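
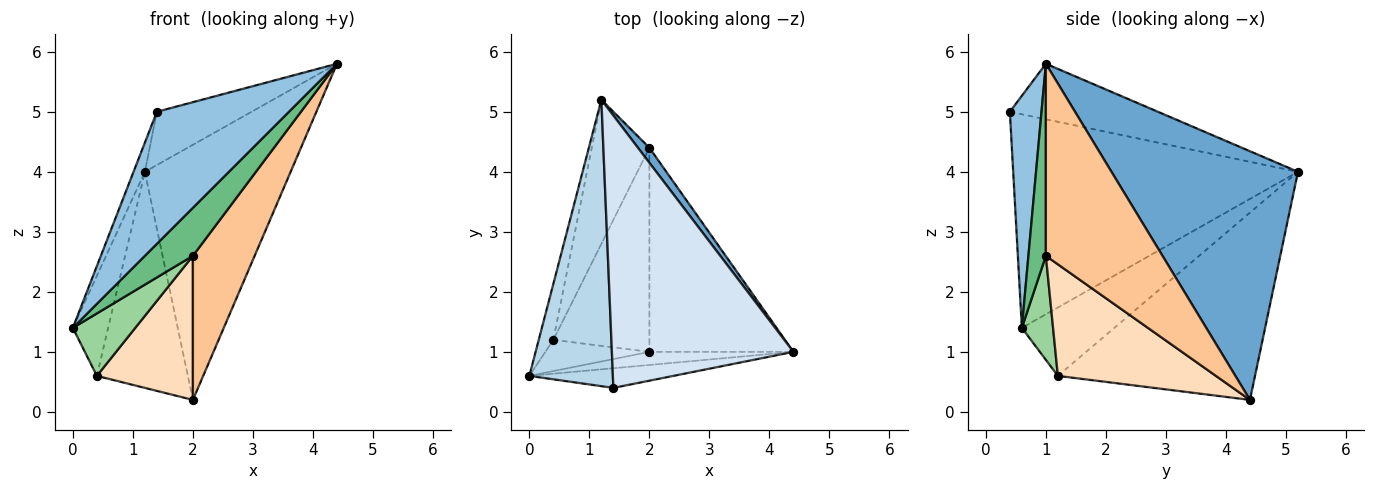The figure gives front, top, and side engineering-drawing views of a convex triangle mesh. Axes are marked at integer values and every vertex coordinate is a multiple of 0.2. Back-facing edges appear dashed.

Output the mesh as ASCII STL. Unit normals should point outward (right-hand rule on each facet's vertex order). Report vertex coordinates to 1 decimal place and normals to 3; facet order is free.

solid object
 facet normal 0.787 0.615 0.036
  outer loop
   vertex 2.0 4.4 0.2
   vertex 1.2 5.2 4.0
   vertex 4.4 1.0 5.8
  endloop
 endfacet
 facet normal 0.231 -0.962 -0.143
  outer loop
   vertex 1.4 0.4 5.0
   vertex 0.0 0.6 1.4
   vertex 4.4 1.0 5.8
  endloop
 endfacet
 facet normal -0.931 0.037 0.364
  outer loop
   vertex 1.4 0.4 5.0
   vertex 1.2 5.2 4.0
   vertex 0.0 0.6 1.4
  endloop
 endfacet
 facet normal -0.287 0.184 0.940
  outer loop
   vertex 1.4 0.4 5.0
   vertex 4.4 1.0 5.8
   vertex 1.2 5.2 4.0
  endloop
 endfacet
 facet normal -0.916 0.350 -0.196
  outer loop
   vertex 0.4 1.2 0.6
   vertex 0.0 0.6 1.4
   vertex 1.2 5.2 4.0
  endloop
 endfacet
 facet normal -0.874 0.404 -0.269
  outer loop
   vertex 0.4 1.2 0.6
   vertex 1.2 5.2 4.0
   vertex 2.0 4.4 0.2
  endloop
 endfacet
 facet normal 0.737 -0.390 -0.552
  outer loop
   vertex 2.0 1.0 2.6
   vertex 2.0 4.4 0.2
   vertex 4.4 1.0 5.8
  endloop
 endfacet
 facet normal 0.688 -0.418 -0.593
  outer loop
   vertex 2.0 1.0 2.6
   vertex 0.4 1.2 0.6
   vertex 2.0 4.4 0.2
  endloop
 endfacet
 facet normal 0.331 -0.910 -0.248
  outer loop
   vertex 2.0 1.0 2.6
   vertex 4.4 1.0 5.8
   vertex 0.0 0.6 1.4
  endloop
 endfacet
 facet normal 0.408 -0.816 -0.408
  outer loop
   vertex 2.0 1.0 2.6
   vertex 0.0 0.6 1.4
   vertex 0.4 1.2 0.6
  endloop
 endfacet
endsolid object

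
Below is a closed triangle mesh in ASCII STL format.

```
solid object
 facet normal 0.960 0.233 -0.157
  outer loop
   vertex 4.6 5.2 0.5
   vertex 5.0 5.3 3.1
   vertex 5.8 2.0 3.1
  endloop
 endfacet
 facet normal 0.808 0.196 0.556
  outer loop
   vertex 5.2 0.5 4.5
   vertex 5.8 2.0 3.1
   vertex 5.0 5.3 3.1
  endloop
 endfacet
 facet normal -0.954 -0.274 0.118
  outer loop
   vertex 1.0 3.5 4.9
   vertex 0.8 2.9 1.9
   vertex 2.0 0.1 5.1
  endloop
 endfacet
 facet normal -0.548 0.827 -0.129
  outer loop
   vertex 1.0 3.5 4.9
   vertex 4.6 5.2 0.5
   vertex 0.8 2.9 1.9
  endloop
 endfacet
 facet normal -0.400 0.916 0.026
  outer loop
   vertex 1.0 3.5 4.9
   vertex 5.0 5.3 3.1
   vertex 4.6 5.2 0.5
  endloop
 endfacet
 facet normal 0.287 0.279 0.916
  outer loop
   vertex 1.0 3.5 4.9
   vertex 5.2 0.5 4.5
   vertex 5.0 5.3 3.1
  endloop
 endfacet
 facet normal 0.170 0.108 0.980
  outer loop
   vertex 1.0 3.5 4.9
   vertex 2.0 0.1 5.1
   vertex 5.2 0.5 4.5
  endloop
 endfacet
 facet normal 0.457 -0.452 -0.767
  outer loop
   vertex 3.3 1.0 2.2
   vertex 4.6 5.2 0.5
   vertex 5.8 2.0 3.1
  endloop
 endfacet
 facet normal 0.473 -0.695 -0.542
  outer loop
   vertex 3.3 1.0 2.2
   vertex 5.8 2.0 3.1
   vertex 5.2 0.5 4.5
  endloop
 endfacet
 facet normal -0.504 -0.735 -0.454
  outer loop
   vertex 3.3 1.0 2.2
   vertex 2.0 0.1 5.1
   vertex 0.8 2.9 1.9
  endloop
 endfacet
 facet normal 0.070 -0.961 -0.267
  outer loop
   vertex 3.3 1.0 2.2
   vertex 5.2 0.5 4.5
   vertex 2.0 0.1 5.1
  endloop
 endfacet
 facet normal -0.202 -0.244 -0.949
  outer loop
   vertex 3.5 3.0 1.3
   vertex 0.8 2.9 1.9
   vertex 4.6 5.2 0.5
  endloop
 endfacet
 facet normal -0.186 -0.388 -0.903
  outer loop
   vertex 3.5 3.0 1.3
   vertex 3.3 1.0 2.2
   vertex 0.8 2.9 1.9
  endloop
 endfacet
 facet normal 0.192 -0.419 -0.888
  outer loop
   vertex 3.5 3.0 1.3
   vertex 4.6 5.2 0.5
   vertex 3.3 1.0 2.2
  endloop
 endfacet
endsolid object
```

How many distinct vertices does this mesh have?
9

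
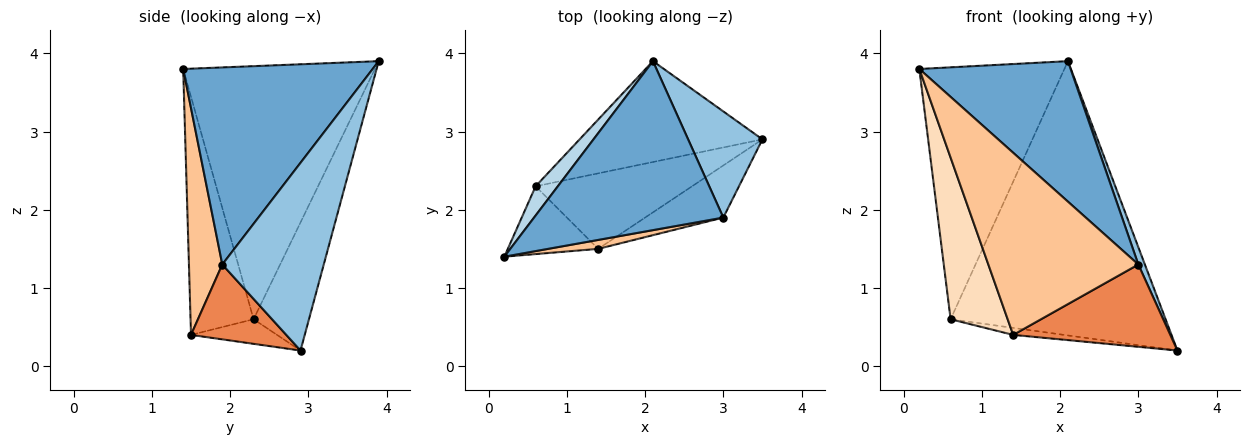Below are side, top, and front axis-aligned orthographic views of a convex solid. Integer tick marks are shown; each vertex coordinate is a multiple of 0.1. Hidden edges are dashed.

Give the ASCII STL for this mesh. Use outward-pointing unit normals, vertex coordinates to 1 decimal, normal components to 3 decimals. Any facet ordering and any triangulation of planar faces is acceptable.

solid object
 facet normal 0.625 -0.499 0.600
  outer loop
   vertex 3.0 1.9 1.3
   vertex 2.1 3.9 3.9
   vertex 0.2 1.4 3.8
  endloop
 endfacet
 facet normal 0.928 -0.060 0.367
  outer loop
   vertex 3.0 1.9 1.3
   vertex 3.5 2.9 0.2
   vertex 2.1 3.9 3.9
  endloop
 endfacet
 facet normal -0.796 0.602 0.070
  outer loop
   vertex 0.6 2.3 0.6
   vertex 0.2 1.4 3.8
   vertex 2.1 3.9 3.9
  endloop
 endfacet
 facet normal -0.235 0.912 -0.335
  outer loop
   vertex 0.6 2.3 0.6
   vertex 2.1 3.9 3.9
   vertex 3.5 2.9 0.2
  endloop
 endfacet
 facet normal 0.456 -0.752 -0.476
  outer loop
   vertex 1.4 1.5 0.4
   vertex 3.5 2.9 0.2
   vertex 3.0 1.9 1.3
  endloop
 endfacet
 facet normal -0.155 0.091 -0.984
  outer loop
   vertex 1.4 1.5 0.4
   vertex 0.6 2.3 0.6
   vertex 3.5 2.9 0.2
  endloop
 endfacet
 facet normal 0.217 -0.975 0.048
  outer loop
   vertex 1.4 1.5 0.4
   vertex 3.0 1.9 1.3
   vertex 0.2 1.4 3.8
  endloop
 endfacet
 facet normal -0.714 -0.646 -0.271
  outer loop
   vertex 1.4 1.5 0.4
   vertex 0.2 1.4 3.8
   vertex 0.6 2.3 0.6
  endloop
 endfacet
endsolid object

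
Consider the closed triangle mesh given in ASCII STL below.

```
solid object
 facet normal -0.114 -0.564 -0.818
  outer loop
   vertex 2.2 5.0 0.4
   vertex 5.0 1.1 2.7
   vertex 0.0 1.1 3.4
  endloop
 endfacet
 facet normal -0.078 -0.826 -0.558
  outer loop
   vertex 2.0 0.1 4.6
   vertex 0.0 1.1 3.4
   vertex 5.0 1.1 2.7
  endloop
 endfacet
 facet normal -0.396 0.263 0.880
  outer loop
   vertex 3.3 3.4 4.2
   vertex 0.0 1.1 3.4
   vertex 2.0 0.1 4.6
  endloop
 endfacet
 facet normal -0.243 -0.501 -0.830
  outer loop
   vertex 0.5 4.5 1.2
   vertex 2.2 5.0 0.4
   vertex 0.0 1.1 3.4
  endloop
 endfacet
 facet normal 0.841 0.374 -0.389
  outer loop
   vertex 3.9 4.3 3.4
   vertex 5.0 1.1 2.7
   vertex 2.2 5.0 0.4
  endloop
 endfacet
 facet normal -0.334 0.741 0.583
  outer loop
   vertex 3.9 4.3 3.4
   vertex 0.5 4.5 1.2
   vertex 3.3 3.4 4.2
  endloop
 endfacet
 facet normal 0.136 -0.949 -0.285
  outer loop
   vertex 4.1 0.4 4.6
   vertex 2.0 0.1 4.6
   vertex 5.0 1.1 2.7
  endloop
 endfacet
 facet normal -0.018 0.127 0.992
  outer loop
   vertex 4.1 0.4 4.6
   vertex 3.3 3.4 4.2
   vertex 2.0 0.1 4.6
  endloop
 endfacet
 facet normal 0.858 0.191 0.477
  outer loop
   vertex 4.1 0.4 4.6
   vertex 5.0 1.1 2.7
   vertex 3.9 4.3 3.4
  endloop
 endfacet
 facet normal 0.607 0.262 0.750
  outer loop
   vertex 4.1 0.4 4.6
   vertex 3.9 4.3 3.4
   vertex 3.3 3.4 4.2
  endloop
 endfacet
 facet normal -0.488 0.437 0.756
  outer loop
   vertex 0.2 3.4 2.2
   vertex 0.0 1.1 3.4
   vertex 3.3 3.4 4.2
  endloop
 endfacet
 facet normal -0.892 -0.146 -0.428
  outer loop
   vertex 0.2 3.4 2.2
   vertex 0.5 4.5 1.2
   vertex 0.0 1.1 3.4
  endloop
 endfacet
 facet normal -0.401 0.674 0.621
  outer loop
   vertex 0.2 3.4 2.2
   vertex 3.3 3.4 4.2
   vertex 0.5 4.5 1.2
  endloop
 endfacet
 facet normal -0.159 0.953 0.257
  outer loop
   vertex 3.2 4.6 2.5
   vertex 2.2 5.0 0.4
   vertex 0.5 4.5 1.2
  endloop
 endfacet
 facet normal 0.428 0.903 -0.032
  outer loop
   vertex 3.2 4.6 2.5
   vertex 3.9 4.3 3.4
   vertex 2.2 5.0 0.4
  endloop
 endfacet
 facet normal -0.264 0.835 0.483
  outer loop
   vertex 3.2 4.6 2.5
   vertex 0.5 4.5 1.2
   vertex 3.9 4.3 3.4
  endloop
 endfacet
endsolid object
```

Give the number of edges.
24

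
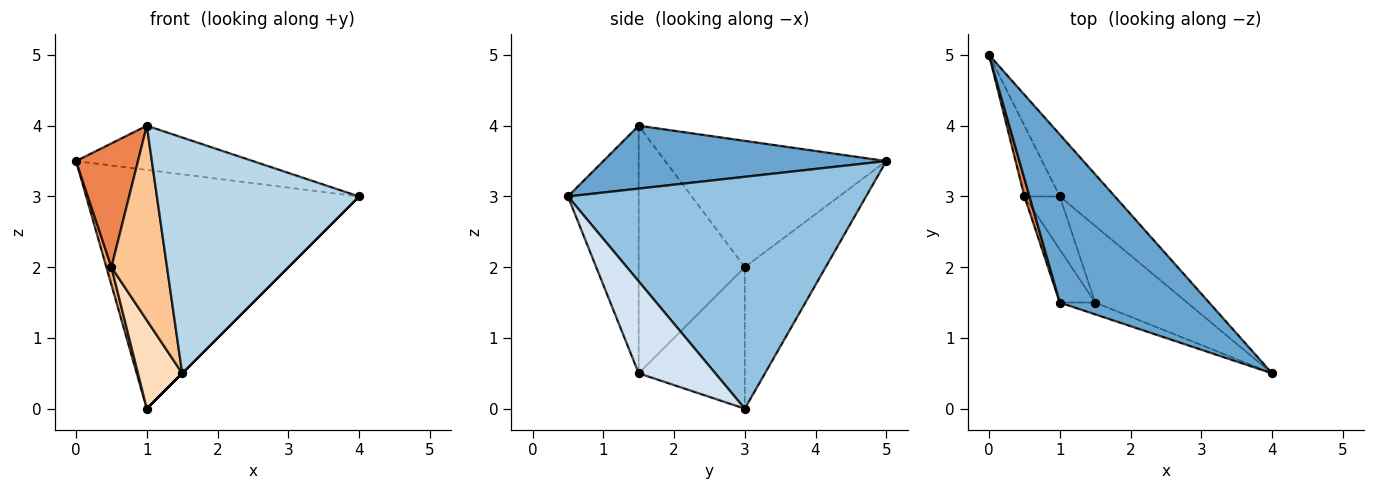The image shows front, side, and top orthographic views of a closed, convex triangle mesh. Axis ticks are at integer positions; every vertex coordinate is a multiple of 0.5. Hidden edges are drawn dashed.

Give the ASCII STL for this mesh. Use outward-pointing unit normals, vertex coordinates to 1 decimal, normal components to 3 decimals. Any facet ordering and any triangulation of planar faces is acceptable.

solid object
 facet normal 0.377 0.236 0.896
  outer loop
   vertex 1.0 1.5 4.0
   vertex 4.0 0.5 3.0
   vertex 0.0 5.0 3.5
  endloop
 endfacet
 facet normal 0.727 0.665 -0.172
  outer loop
   vertex 1.0 3.0 0.0
   vertex 0.0 5.0 3.5
   vertex 4.0 0.5 3.0
  endloop
 endfacet
 facet normal -0.330 -0.943 -0.047
  outer loop
   vertex 1.5 1.5 0.5
   vertex 4.0 0.5 3.0
   vertex 1.0 1.5 4.0
  endloop
 endfacet
 facet normal 0.707 0.000 -0.707
  outer loop
   vertex 1.5 1.5 0.5
   vertex 1.0 3.0 0.0
   vertex 4.0 0.5 3.0
  endloop
 endfacet
 facet normal -0.962 -0.269 0.038
  outer loop
   vertex 0.5 3.0 2.0
   vertex 1.0 1.5 4.0
   vertex 0.0 5.0 3.5
  endloop
 endfacet
 facet normal -0.968 -0.061 -0.242
  outer loop
   vertex 0.5 3.0 2.0
   vertex 0.0 5.0 3.5
   vertex 1.0 3.0 0.0
  endloop
 endfacet
 facet normal -0.879 -0.460 -0.126
  outer loop
   vertex 0.5 3.0 2.0
   vertex 1.5 1.5 0.5
   vertex 1.0 1.5 4.0
  endloop
 endfacet
 facet normal -0.899 -0.375 -0.225
  outer loop
   vertex 0.5 3.0 2.0
   vertex 1.0 3.0 0.0
   vertex 1.5 1.5 0.5
  endloop
 endfacet
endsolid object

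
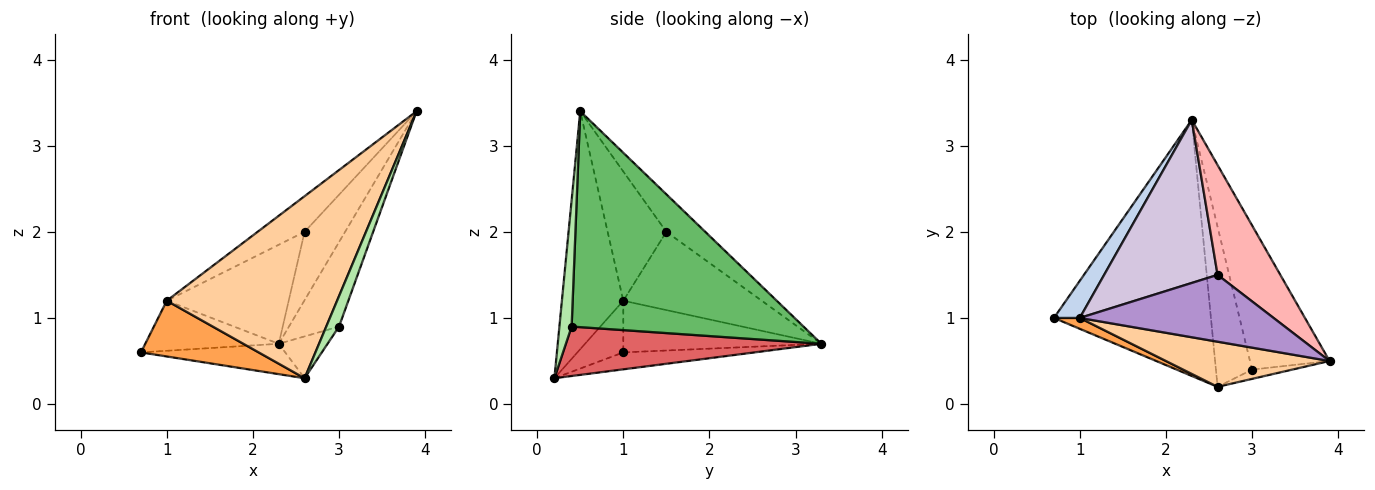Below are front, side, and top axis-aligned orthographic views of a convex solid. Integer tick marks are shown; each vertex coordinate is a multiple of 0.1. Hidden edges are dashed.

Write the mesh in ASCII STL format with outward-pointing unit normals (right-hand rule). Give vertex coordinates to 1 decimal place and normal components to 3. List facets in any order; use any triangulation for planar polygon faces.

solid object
 facet normal -0.107 0.117 -0.987
  outer loop
   vertex 2.6 0.2 0.3
   vertex 0.7 1.0 0.6
   vertex 2.3 3.3 0.7
  endloop
 endfacet
 facet normal -0.766 0.516 0.383
  outer loop
   vertex 1.0 1.0 1.2
   vertex 2.3 3.3 0.7
   vertex 0.7 1.0 0.6
  endloop
 endfacet
 facet normal -0.358 -0.917 0.179
  outer loop
   vertex 1.0 1.0 1.2
   vertex 0.7 1.0 0.6
   vertex 2.6 0.2 0.3
  endloop
 endfacet
 facet normal -0.330 -0.916 0.227
  outer loop
   vertex 1.0 1.0 1.2
   vertex 2.6 0.2 0.3
   vertex 3.9 0.5 3.4
  endloop
 endfacet
 facet normal 0.920 0.199 -0.339
  outer loop
   vertex 3.0 0.4 0.9
   vertex 2.3 3.3 0.7
   vertex 3.9 0.5 3.4
  endloop
 endfacet
 facet normal 0.675 -0.706 -0.215
  outer loop
   vertex 3.0 0.4 0.9
   vertex 3.9 0.5 3.4
   vertex 2.6 0.2 0.3
  endloop
 endfacet
 facet normal 0.798 0.152 -0.583
  outer loop
   vertex 3.0 0.4 0.9
   vertex 2.6 0.2 0.3
   vertex 2.3 3.3 0.7
  endloop
 endfacet
 facet normal -0.453 0.471 0.757
  outer loop
   vertex 2.6 1.5 2.0
   vertex 3.9 0.5 3.4
   vertex 2.3 3.3 0.7
  endloop
 endfacet
 facet normal -0.507 0.406 0.761
  outer loop
   vertex 2.6 1.5 2.0
   vertex 1.0 1.0 1.2
   vertex 3.9 0.5 3.4
  endloop
 endfacet
 facet normal -0.508 0.447 0.736
  outer loop
   vertex 2.6 1.5 2.0
   vertex 2.3 3.3 0.7
   vertex 1.0 1.0 1.2
  endloop
 endfacet
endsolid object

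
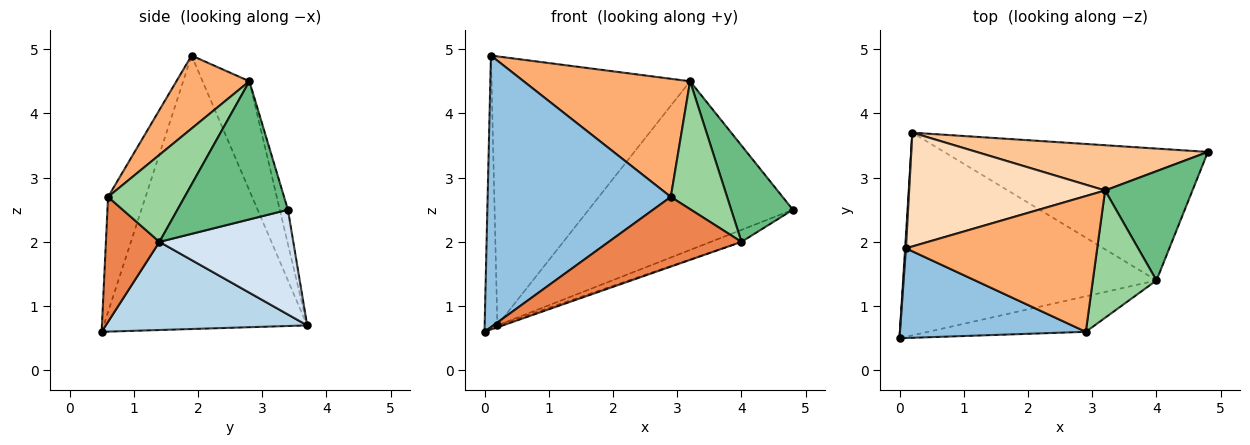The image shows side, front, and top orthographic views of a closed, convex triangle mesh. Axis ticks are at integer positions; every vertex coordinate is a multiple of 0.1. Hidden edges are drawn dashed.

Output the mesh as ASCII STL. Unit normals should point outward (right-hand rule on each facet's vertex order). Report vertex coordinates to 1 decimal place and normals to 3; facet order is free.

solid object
 facet normal -0.998 0.062 0.003
  outer loop
   vertex 0.1 1.9 4.9
   vertex 0.2 3.7 0.7
   vertex 0.0 0.5 0.6
  endloop
 endfacet
 facet normal -0.191 -0.932 0.308
  outer loop
   vertex 2.9 0.6 2.7
   vertex 0.1 1.9 4.9
   vertex 0.0 0.5 0.6
  endloop
 endfacet
 facet normal 0.329 0.009 -0.944
  outer loop
   vertex 4.0 1.4 2.0
   vertex 0.0 0.5 0.6
   vertex 0.2 3.7 0.7
  endloop
 endfacet
 facet normal 0.368 0.084 -0.926
  outer loop
   vertex 4.0 1.4 2.0
   vertex 0.2 3.7 0.7
   vertex 4.8 3.4 2.5
  endloop
 endfacet
 facet normal 0.338 -0.839 -0.427
  outer loop
   vertex 4.0 1.4 2.0
   vertex 2.9 0.6 2.7
   vertex 0.0 0.5 0.6
  endloop
 endfacet
 facet normal 0.277 -0.631 0.725
  outer loop
   vertex 3.2 2.8 4.5
   vertex 0.1 1.9 4.9
   vertex 2.9 0.6 2.7
  endloop
 endfacet
 facet normal -0.038 0.965 0.259
  outer loop
   vertex 3.2 2.8 4.5
   vertex 4.8 3.4 2.5
   vertex 0.2 3.7 0.7
  endloop
 endfacet
 facet normal -0.212 0.900 0.381
  outer loop
   vertex 3.2 2.8 4.5
   vertex 0.2 3.7 0.7
   vertex 0.1 1.9 4.9
  endloop
 endfacet
 facet normal 0.764 -0.427 0.483
  outer loop
   vertex 3.2 2.8 4.5
   vertex 4.0 1.4 2.0
   vertex 4.8 3.4 2.5
  endloop
 endfacet
 facet normal 0.694 -0.510 0.508
  outer loop
   vertex 3.2 2.8 4.5
   vertex 2.9 0.6 2.7
   vertex 4.0 1.4 2.0
  endloop
 endfacet
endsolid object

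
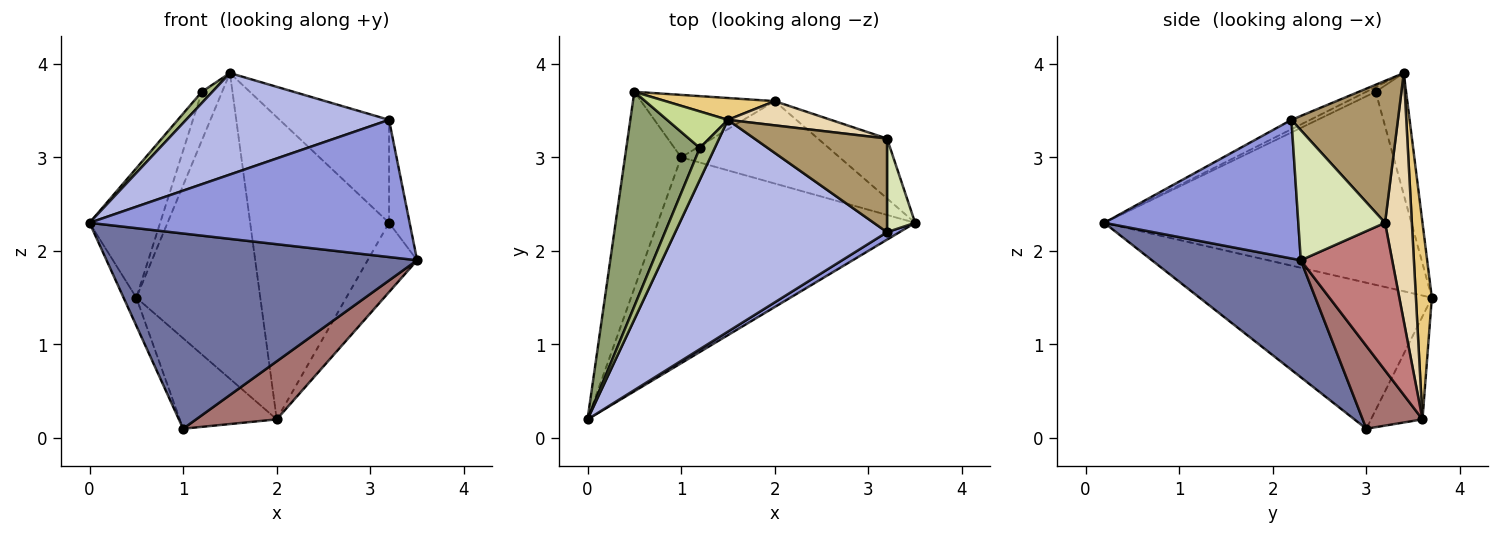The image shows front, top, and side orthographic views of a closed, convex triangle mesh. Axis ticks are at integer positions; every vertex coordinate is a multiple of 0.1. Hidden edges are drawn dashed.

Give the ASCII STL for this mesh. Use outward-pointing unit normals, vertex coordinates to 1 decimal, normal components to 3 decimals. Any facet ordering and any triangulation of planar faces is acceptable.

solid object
 facet normal 0.313 -0.653 -0.689
  outer loop
   vertex 1.0 3.0 0.1
   vertex 3.5 2.3 1.9
   vertex 0.0 0.2 2.3
  endloop
 endfacet
 facet normal -0.932 0.051 -0.359
  outer loop
   vertex 1.0 3.0 0.1
   vertex 0.0 0.2 2.3
   vertex 0.5 3.7 1.5
  endloop
 endfacet
 facet normal 0.518 -0.854 0.047
  outer loop
   vertex 3.2 2.2 3.4
   vertex 0.0 0.2 2.3
   vertex 3.5 2.3 1.9
  endloop
 endfacet
 facet normal -0.040 -0.432 0.901
  outer loop
   vertex 3.2 2.2 3.4
   vertex 1.5 3.4 3.9
   vertex 0.0 0.2 2.3
  endloop
 endfacet
 facet normal -0.914 0.210 0.348
  outer loop
   vertex 1.2 3.1 3.7
   vertex 0.5 3.7 1.5
   vertex 0.0 0.2 2.3
  endloop
 endfacet
 facet normal -0.284 -0.319 0.904
  outer loop
   vertex 1.2 3.1 3.7
   vertex 0.0 0.2 2.3
   vertex 1.5 3.4 3.9
  endloop
 endfacet
 facet normal -0.768 0.512 0.384
  outer loop
   vertex 1.2 3.1 3.7
   vertex 1.5 3.4 3.9
   vertex 0.5 3.7 1.5
  endloop
 endfacet
 facet normal 0.952 0.226 0.206
  outer loop
   vertex 3.2 3.2 2.3
   vertex 3.2 2.2 3.4
   vertex 3.5 2.3 1.9
  endloop
 endfacet
 facet normal 0.584 0.600 0.546
  outer loop
   vertex 3.2 3.2 2.3
   vertex 1.5 3.4 3.9
   vertex 3.2 2.2 3.4
  endloop
 endfacet
 facet normal -0.401 0.754 -0.520
  outer loop
   vertex 2.0 3.6 0.2
   vertex 1.0 3.0 0.1
   vertex 0.5 3.7 1.5
  endloop
 endfacet
 facet normal 0.127 0.989 0.071
  outer loop
   vertex 2.0 3.6 0.2
   vertex 0.5 3.7 1.5
   vertex 1.5 3.4 3.9
  endloop
 endfacet
 facet normal 0.189 0.979 0.078
  outer loop
   vertex 2.0 3.6 0.2
   vertex 1.5 3.4 3.9
   vertex 3.2 3.2 2.3
  endloop
 endfacet
 facet normal 0.393 -0.530 -0.752
  outer loop
   vertex 2.0 3.6 0.2
   vertex 3.5 2.3 1.9
   vertex 1.0 3.0 0.1
  endloop
 endfacet
 facet normal 0.813 0.440 -0.381
  outer loop
   vertex 2.0 3.6 0.2
   vertex 3.2 3.2 2.3
   vertex 3.5 2.3 1.9
  endloop
 endfacet
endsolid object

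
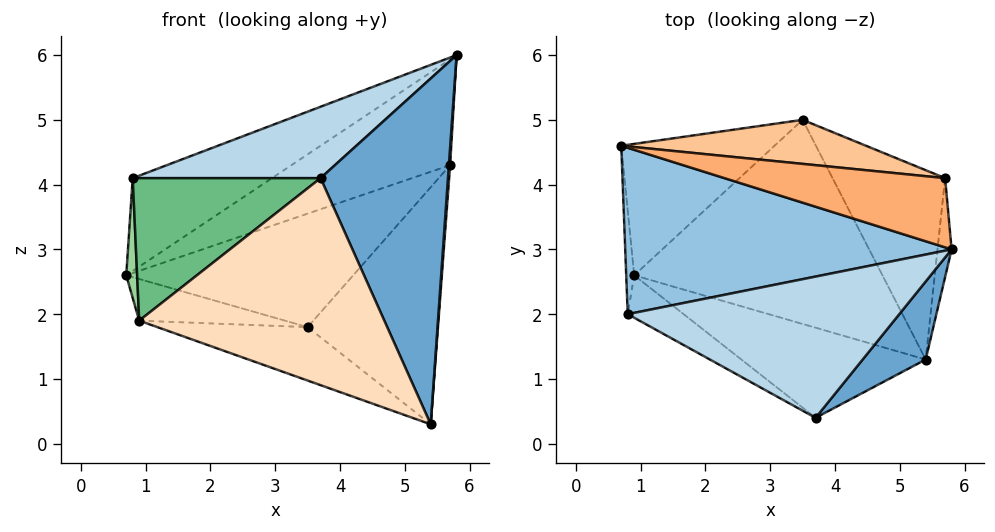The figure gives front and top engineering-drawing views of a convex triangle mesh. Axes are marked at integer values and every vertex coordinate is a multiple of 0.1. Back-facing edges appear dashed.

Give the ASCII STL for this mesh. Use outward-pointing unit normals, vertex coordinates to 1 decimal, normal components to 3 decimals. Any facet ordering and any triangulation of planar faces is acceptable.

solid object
 facet normal 0.710 -0.687 0.155
  outer loop
   vertex 5.4 1.3 0.3
   vertex 5.8 3.0 6.0
   vertex 3.7 0.4 4.1
  endloop
 endfacet
 facet normal -0.394 0.448 0.802
  outer loop
   vertex 0.8 2.0 4.1
   vertex 5.8 3.0 6.0
   vertex 0.7 4.6 2.6
  endloop
 endfacet
 facet normal -0.242 -0.438 0.866
  outer loop
   vertex 0.8 2.0 4.1
   vertex 3.7 0.4 4.1
   vertex 5.8 3.0 6.0
  endloop
 endfacet
 facet normal 0.998 -0.012 -0.066
  outer loop
   vertex 5.7 4.1 4.3
   vertex 5.8 3.0 6.0
   vertex 5.4 1.3 0.3
  endloop
 endfacet
 facet normal 0.717 0.545 -0.435
  outer loop
   vertex 5.7 4.1 4.3
   vertex 5.4 1.3 0.3
   vertex 3.5 5.0 1.8
  endloop
 endfacet
 facet normal -0.102 0.832 0.545
  outer loop
   vertex 5.7 4.1 4.3
   vertex 0.7 4.6 2.6
   vertex 5.8 3.0 6.0
  endloop
 endfacet
 facet normal -0.030 0.932 0.362
  outer loop
   vertex 5.7 4.1 4.3
   vertex 3.5 5.0 1.8
   vertex 0.7 4.6 2.6
  endloop
 endfacet
 facet normal -0.377 -0.849 -0.370
  outer loop
   vertex 0.9 2.6 1.9
   vertex 5.4 1.3 0.3
   vertex 3.7 0.4 4.1
  endloop
 endfacet
 facet normal -0.467 -0.847 -0.252
  outer loop
   vertex 0.9 2.6 1.9
   vertex 3.7 0.4 4.1
   vertex 0.8 2.0 4.1
  endloop
 endfacet
 facet normal -0.995 -0.076 -0.066
  outer loop
   vertex 0.9 2.6 1.9
   vertex 0.8 2.0 4.1
   vertex 0.7 4.6 2.6
  endloop
 endfacet
 facet normal -0.301 0.288 -0.909
  outer loop
   vertex 0.9 2.6 1.9
   vertex 0.7 4.6 2.6
   vertex 3.5 5.0 1.8
  endloop
 endfacet
 facet normal -0.261 0.244 -0.934
  outer loop
   vertex 0.9 2.6 1.9
   vertex 3.5 5.0 1.8
   vertex 5.4 1.3 0.3
  endloop
 endfacet
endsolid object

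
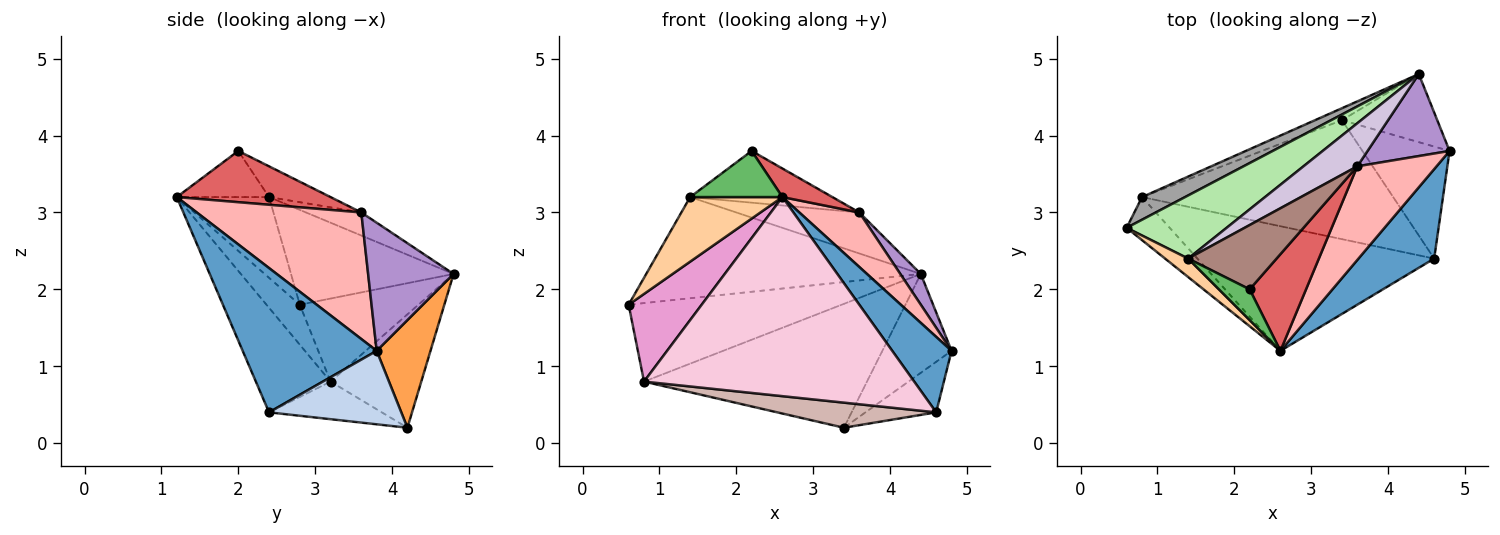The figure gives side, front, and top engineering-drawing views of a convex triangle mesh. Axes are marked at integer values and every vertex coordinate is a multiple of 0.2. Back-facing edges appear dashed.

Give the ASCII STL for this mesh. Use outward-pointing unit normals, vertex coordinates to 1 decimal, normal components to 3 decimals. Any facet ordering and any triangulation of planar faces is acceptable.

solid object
 facet normal 0.824 -0.365 0.433
  outer loop
   vertex 4.6 2.4 0.4
   vertex 4.8 3.8 1.2
   vertex 2.6 1.2 3.2
  endloop
 endfacet
 facet normal 0.609 0.326 -0.723
  outer loop
   vertex 3.4 4.2 0.2
   vertex 4.8 3.8 1.2
   vertex 4.6 2.4 0.4
  endloop
 endfacet
 facet normal 0.539 0.693 -0.478
  outer loop
   vertex 3.4 4.2 0.2
   vertex 4.4 4.8 2.2
   vertex 4.8 3.8 1.2
  endloop
 endfacet
 facet normal -0.693 -0.693 0.198
  outer loop
   vertex 1.4 2.4 3.2
   vertex 0.6 2.8 1.8
   vertex 2.6 1.2 3.2
  endloop
 endfacet
 facet normal -0.640 -0.640 0.426
  outer loop
   vertex 1.4 2.4 3.2
   vertex 2.6 1.2 3.2
   vertex 2.2 2.0 3.8
  endloop
 endfacet
 facet normal -0.449 0.758 0.473
  outer loop
   vertex 1.4 2.4 3.2
   vertex 4.4 4.8 2.2
   vertex 0.6 2.8 1.8
  endloop
 endfacet
 facet normal 0.657 -0.214 0.723
  outer loop
   vertex 3.6 3.6 3.0
   vertex 2.2 2.0 3.8
   vertex 2.6 1.2 3.2
  endloop
 endfacet
 facet normal 0.810 -0.295 0.507
  outer loop
   vertex 3.6 3.6 3.0
   vertex 2.6 1.2 3.2
   vertex 4.8 3.8 1.2
  endloop
 endfacet
 facet normal 0.826 -0.198 0.528
  outer loop
   vertex 3.6 3.6 3.0
   vertex 4.8 3.8 1.2
   vertex 4.4 4.8 2.2
  endloop
 endfacet
 facet normal -0.296 0.659 0.692
  outer loop
   vertex 3.6 3.6 3.0
   vertex 4.4 4.8 2.2
   vertex 1.4 2.4 3.2
  endloop
 endfacet
 facet normal -0.262 0.605 0.752
  outer loop
   vertex 3.6 3.6 3.0
   vertex 1.4 2.4 3.2
   vertex 2.2 2.0 3.8
  endloop
 endfacet
 facet normal -0.145 -0.204 -0.968
  outer loop
   vertex 0.8 3.2 0.8
   vertex 3.4 4.2 0.2
   vertex 4.6 2.4 0.4
  endloop
 endfacet
 facet normal -0.379 -0.831 -0.408
  outer loop
   vertex 0.8 3.2 0.8
   vertex 2.6 1.2 3.2
   vertex 0.6 2.8 1.8
  endloop
 endfacet
 facet normal -0.228 -0.825 -0.517
  outer loop
   vertex 0.8 3.2 0.8
   vertex 4.6 2.4 0.4
   vertex 2.6 1.2 3.2
  endloop
 endfacet
 facet normal -0.472 0.847 0.245
  outer loop
   vertex 0.8 3.2 0.8
   vertex 0.6 2.8 1.8
   vertex 4.4 4.8 2.2
  endloop
 endfacet
 facet normal -0.375 0.923 -0.089
  outer loop
   vertex 0.8 3.2 0.8
   vertex 4.4 4.8 2.2
   vertex 3.4 4.2 0.2
  endloop
 endfacet
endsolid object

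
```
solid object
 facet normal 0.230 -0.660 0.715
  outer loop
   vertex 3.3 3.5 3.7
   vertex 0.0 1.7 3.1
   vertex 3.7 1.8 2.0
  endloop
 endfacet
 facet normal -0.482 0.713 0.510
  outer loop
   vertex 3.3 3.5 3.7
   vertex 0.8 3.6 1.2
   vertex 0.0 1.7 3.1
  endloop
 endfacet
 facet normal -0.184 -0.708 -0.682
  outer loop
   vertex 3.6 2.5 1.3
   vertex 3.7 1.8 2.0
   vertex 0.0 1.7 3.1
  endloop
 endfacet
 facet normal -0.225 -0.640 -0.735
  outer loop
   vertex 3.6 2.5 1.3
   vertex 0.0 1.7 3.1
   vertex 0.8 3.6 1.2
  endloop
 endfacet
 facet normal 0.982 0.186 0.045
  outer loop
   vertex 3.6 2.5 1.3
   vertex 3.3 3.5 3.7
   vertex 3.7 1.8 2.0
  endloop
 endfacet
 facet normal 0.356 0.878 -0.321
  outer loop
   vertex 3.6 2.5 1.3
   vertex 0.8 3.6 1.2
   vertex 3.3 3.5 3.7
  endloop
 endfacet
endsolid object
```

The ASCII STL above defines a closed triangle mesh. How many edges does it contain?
9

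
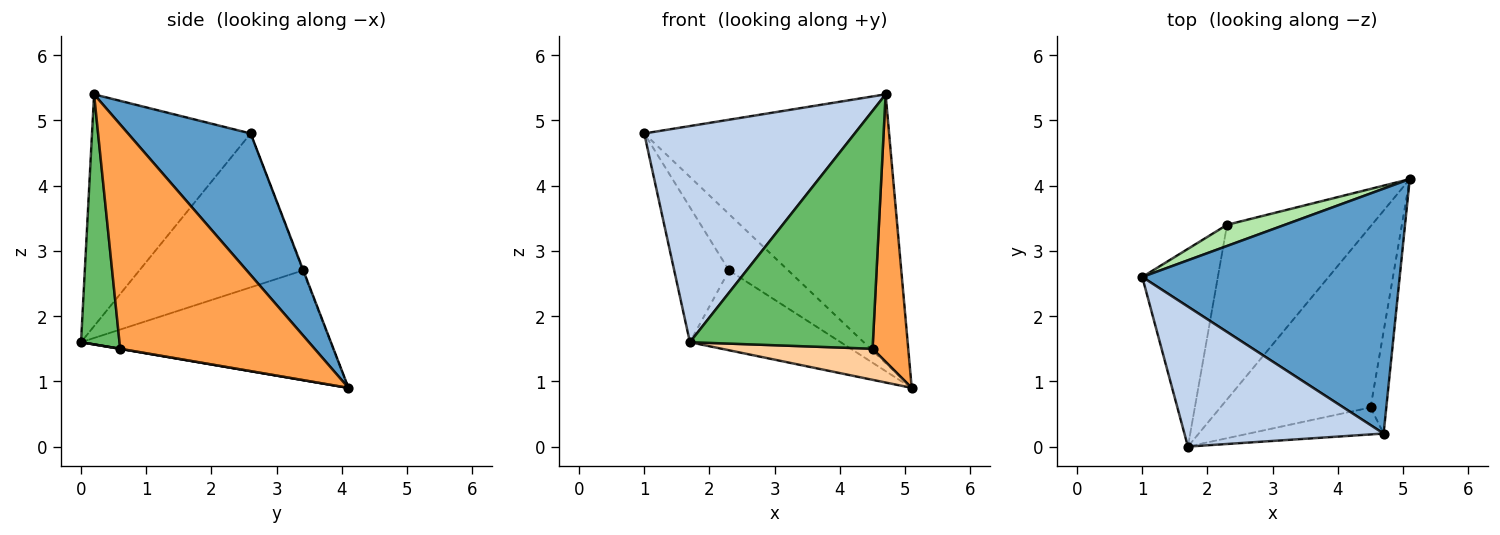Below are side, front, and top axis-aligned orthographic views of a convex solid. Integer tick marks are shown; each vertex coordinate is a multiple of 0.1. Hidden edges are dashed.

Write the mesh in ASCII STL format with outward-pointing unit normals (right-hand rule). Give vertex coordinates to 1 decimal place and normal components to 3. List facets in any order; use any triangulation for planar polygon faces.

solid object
 facet normal 0.347 0.693 0.632
  outer loop
   vertex 4.7 0.2 5.4
   vertex 5.1 4.1 0.9
   vertex 1.0 2.6 4.8
  endloop
 endfacet
 facet normal -0.535 -0.709 0.459
  outer loop
   vertex 1.7 0.0 1.6
   vertex 4.7 0.2 5.4
   vertex 1.0 2.6 4.8
  endloop
 endfacet
 facet normal 0.981 -0.180 -0.069
  outer loop
   vertex 4.5 0.6 1.5
   vertex 5.1 4.1 0.9
   vertex 4.7 0.2 5.4
  endloop
 endfacet
 facet normal 0.001 -0.169 -0.986
  outer loop
   vertex 4.5 0.6 1.5
   vertex 1.7 0.0 1.6
   vertex 5.1 4.1 0.9
  endloop
 endfacet
 facet normal 0.204 -0.973 -0.110
  outer loop
   vertex 4.5 0.6 1.5
   vertex 4.7 0.2 5.4
   vertex 1.7 0.0 1.6
  endloop
 endfacet
 facet normal -0.008 0.936 0.352
  outer loop
   vertex 2.3 3.4 2.7
   vertex 1.0 2.6 4.8
   vertex 5.1 4.1 0.9
  endloop
 endfacet
 facet normal -0.859 0.288 -0.422
  outer loop
   vertex 2.3 3.4 2.7
   vertex 1.7 0.0 1.6
   vertex 1.0 2.6 4.8
  endloop
 endfacet
 facet normal -0.567 0.342 -0.749
  outer loop
   vertex 2.3 3.4 2.7
   vertex 5.1 4.1 0.9
   vertex 1.7 0.0 1.6
  endloop
 endfacet
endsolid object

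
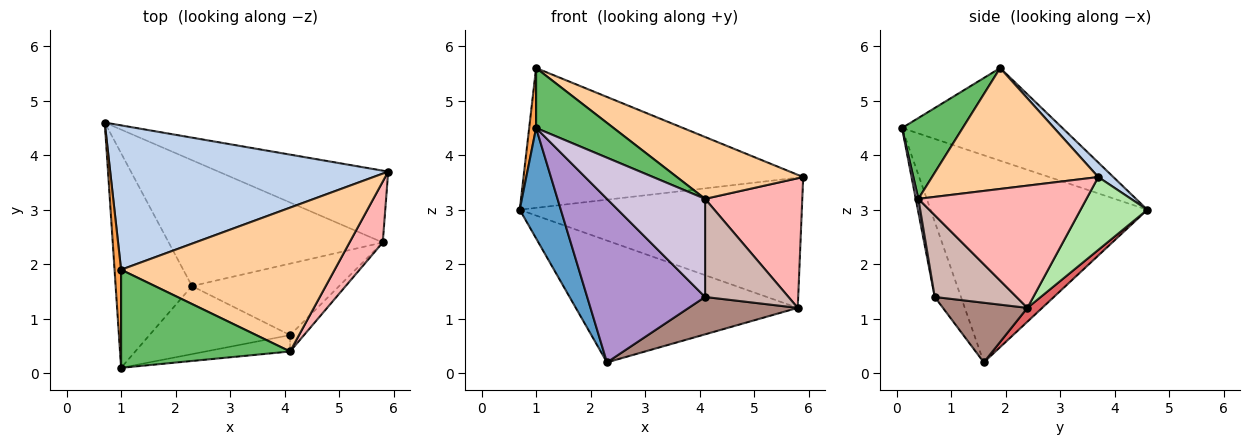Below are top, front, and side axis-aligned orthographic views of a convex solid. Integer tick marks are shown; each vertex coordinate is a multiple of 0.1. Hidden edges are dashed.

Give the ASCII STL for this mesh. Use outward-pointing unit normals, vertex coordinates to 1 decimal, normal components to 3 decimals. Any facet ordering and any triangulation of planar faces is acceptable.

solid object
 facet normal -0.924 -0.175 -0.340
  outer loop
   vertex 2.3 1.6 0.2
   vertex 1.0 0.1 4.5
   vertex 0.7 4.6 3.0
  endloop
 endfacet
 facet normal 0.038 0.695 0.718
  outer loop
   vertex 1.0 1.9 5.6
   vertex 5.9 3.7 3.6
   vertex 0.7 4.6 3.0
  endloop
 endfacet
 facet normal -0.997 -0.043 0.070
  outer loop
   vertex 1.0 1.9 5.6
   vertex 0.7 4.6 3.0
   vertex 1.0 0.1 4.5
  endloop
 endfacet
 facet normal 0.461 -0.350 0.815
  outer loop
   vertex 1.0 1.9 5.6
   vertex 4.1 0.4 3.2
   vertex 5.9 3.7 3.6
  endloop
 endfacet
 facet normal 0.378 -0.483 0.790
  outer loop
   vertex 1.0 1.9 5.6
   vertex 1.0 0.1 4.5
   vertex 4.1 0.4 3.2
  endloop
 endfacet
 facet normal 0.203 0.857 -0.473
  outer loop
   vertex 5.8 2.4 1.2
   vertex 0.7 4.6 3.0
   vertex 5.9 3.7 3.6
  endloop
 endfacet
 facet normal 0.046 0.695 -0.718
  outer loop
   vertex 5.8 2.4 1.2
   vertex 2.3 1.6 0.2
   vertex 0.7 4.6 3.0
  endloop
 endfacet
 facet normal 0.843 -0.487 0.229
  outer loop
   vertex 5.8 2.4 1.2
   vertex 5.9 3.7 3.6
   vertex 4.1 0.4 3.2
  endloop
 endfacet
 facet normal -0.201 -0.904 -0.376
  outer loop
   vertex 4.1 0.7 1.4
   vertex 1.0 0.1 4.5
   vertex 2.3 1.6 0.2
  endloop
 endfacet
 facet normal 0.027 -0.986 -0.164
  outer loop
   vertex 4.1 0.7 1.4
   vertex 4.1 0.4 3.2
   vertex 1.0 0.1 4.5
  endloop
 endfacet
 facet normal 0.338 -0.436 -0.834
  outer loop
   vertex 4.1 0.7 1.4
   vertex 2.3 1.6 0.2
   vertex 5.8 2.4 1.2
  endloop
 endfacet
 facet normal 0.695 -0.709 -0.118
  outer loop
   vertex 4.1 0.7 1.4
   vertex 5.8 2.4 1.2
   vertex 4.1 0.4 3.2
  endloop
 endfacet
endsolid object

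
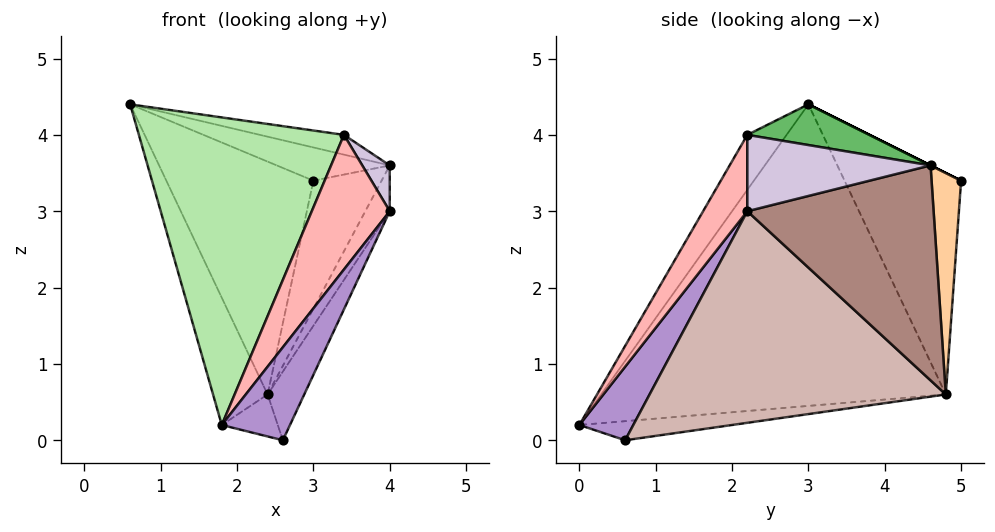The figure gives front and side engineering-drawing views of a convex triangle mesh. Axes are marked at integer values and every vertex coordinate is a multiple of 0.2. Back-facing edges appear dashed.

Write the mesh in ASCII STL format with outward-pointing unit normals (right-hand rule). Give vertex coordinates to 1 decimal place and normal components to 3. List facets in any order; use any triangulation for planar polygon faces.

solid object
 facet normal 0.000 0.447 0.894
  outer loop
   vertex 3.0 5.0 3.4
   vertex 0.6 3.0 4.4
   vertex 4.0 4.6 3.6
  endloop
 endfacet
 facet normal -0.919 0.145 -0.366
  outer loop
   vertex 2.4 4.8 0.6
   vertex 1.8 0.0 0.2
   vertex 0.6 3.0 4.4
  endloop
 endfacet
 facet normal -0.619 0.781 0.077
  outer loop
   vertex 2.4 4.8 0.6
   vertex 0.6 3.0 4.4
   vertex 3.0 5.0 3.4
  endloop
 endfacet
 facet normal 0.393 0.907 -0.149
  outer loop
   vertex 2.4 4.8 0.6
   vertex 3.0 5.0 3.4
   vertex 4.0 4.6 3.6
  endloop
 endfacet
 facet normal 0.174 0.119 0.978
  outer loop
   vertex 3.4 2.2 4.0
   vertex 4.0 4.6 3.6
   vertex 0.6 3.0 4.4
  endloop
 endfacet
 facet normal -0.158 -0.824 0.544
  outer loop
   vertex 3.4 2.2 4.0
   vertex 0.6 3.0 4.4
   vertex 1.8 0.0 0.2
  endloop
 endfacet
 facet normal -0.324 0.119 -0.939
  outer loop
   vertex 2.6 0.6 0.0
   vertex 1.8 0.0 0.2
   vertex 2.4 4.8 0.6
  endloop
 endfacet
 facet normal 0.473 -0.834 0.284
  outer loop
   vertex 4.0 2.2 3.0
   vertex 3.4 2.2 4.0
   vertex 1.8 0.0 0.2
  endloop
 endfacet
 facet normal 0.615 -0.778 0.128
  outer loop
   vertex 4.0 2.2 3.0
   vertex 1.8 0.0 0.2
   vertex 2.6 0.6 0.0
  endloop
 endfacet
 facet normal 0.850 -0.128 0.510
  outer loop
   vertex 4.0 2.2 3.0
   vertex 4.0 4.6 3.6
   vertex 3.4 2.2 4.0
  endloop
 endfacet
 facet normal 0.880 0.115 -0.461
  outer loop
   vertex 4.0 2.2 3.0
   vertex 2.4 4.8 0.6
   vertex 4.0 4.6 3.6
  endloop
 endfacet
 facet normal 0.877 0.109 -0.467
  outer loop
   vertex 4.0 2.2 3.0
   vertex 2.6 0.6 0.0
   vertex 2.4 4.8 0.6
  endloop
 endfacet
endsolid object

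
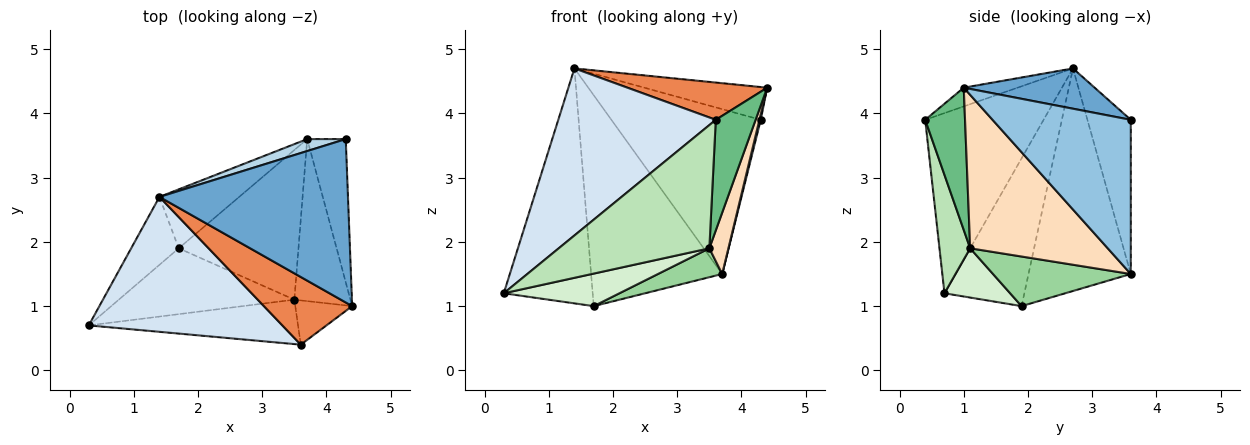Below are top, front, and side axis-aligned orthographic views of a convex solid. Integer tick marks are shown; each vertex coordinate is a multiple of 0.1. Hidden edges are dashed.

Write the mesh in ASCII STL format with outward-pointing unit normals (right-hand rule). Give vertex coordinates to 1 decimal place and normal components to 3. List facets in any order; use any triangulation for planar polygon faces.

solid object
 facet normal 0.205 0.192 0.960
  outer loop
   vertex 1.4 2.7 4.7
   vertex 4.4 1.0 4.4
   vertex 4.3 3.6 3.9
  endloop
 endfacet
 facet normal 0.970 -0.009 -0.243
  outer loop
   vertex 3.7 3.6 1.5
   vertex 4.3 3.6 3.9
   vertex 4.4 1.0 4.4
  endloop
 endfacet
 facet normal -0.278 0.958 0.070
  outer loop
   vertex 3.7 3.6 1.5
   vertex 1.4 2.7 4.7
   vertex 4.3 3.6 3.9
  endloop
 endfacet
 facet normal -0.505 -0.672 0.542
  outer loop
   vertex 3.6 0.4 3.9
   vertex 1.4 2.7 4.7
   vertex 0.3 0.7 1.2
  endloop
 endfacet
 facet normal -0.183 -0.474 0.861
  outer loop
   vertex 3.6 0.4 3.9
   vertex 4.4 1.0 4.4
   vertex 1.4 2.7 4.7
  endloop
 endfacet
 facet normal -0.653 0.727 -0.210
  outer loop
   vertex 1.7 1.9 1.0
   vertex 0.3 0.7 1.2
   vertex 1.4 2.7 4.7
  endloop
 endfacet
 facet normal -0.601 0.770 -0.215
  outer loop
   vertex 1.7 1.9 1.0
   vertex 1.4 2.7 4.7
   vertex 3.7 3.6 1.5
  endloop
 endfacet
 facet normal 0.931 -0.129 -0.340
  outer loop
   vertex 3.5 1.1 1.9
   vertex 3.7 3.6 1.5
   vertex 4.4 1.0 4.4
  endloop
 endfacet
 facet normal 0.680 -0.680 -0.272
  outer loop
   vertex 3.5 1.1 1.9
   vertex 4.4 1.0 4.4
   vertex 3.6 0.4 3.9
  endloop
 endfacet
 facet normal 0.377 -0.176 -0.910
  outer loop
   vertex 3.5 1.1 1.9
   vertex 1.7 1.9 1.0
   vertex 3.7 3.6 1.5
  endloop
 endfacet
 facet normal 0.188 -0.924 -0.333
  outer loop
   vertex 3.5 1.1 1.9
   vertex 3.6 0.4 3.9
   vertex 0.3 0.7 1.2
  endloop
 endfacet
 facet normal 0.244 -0.429 -0.870
  outer loop
   vertex 3.5 1.1 1.9
   vertex 0.3 0.7 1.2
   vertex 1.7 1.9 1.0
  endloop
 endfacet
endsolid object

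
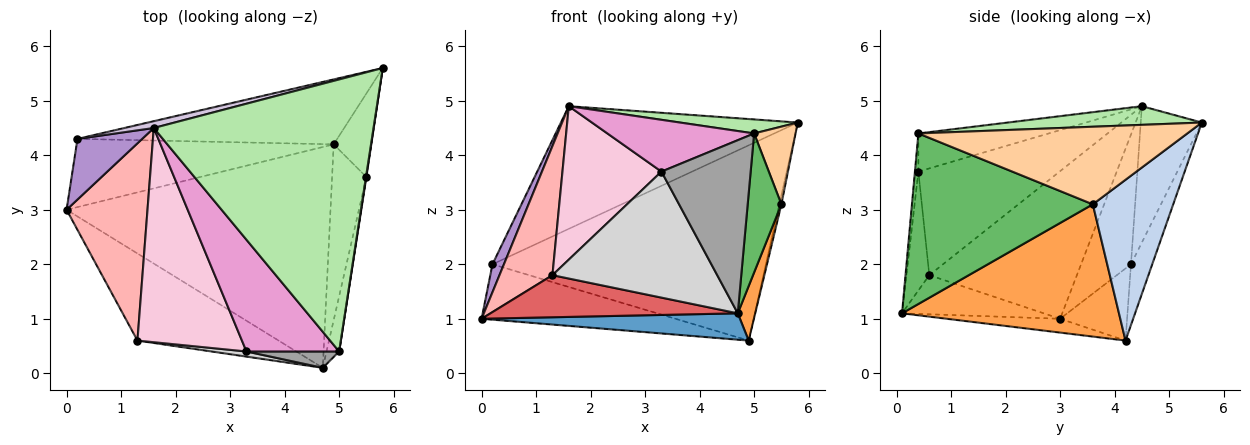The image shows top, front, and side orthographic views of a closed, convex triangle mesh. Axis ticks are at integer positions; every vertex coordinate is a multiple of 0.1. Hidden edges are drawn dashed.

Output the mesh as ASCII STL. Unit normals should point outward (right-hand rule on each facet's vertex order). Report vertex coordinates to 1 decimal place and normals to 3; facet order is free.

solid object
 facet normal -0.052 -0.118 -0.992
  outer loop
   vertex 4.9 4.2 0.6
   vertex 4.7 0.1 1.1
   vertex 0.0 3.0 1.0
  endloop
 endfacet
 facet normal 0.973 0.025 -0.228
  outer loop
   vertex 5.5 3.6 3.1
   vertex 4.9 4.2 0.6
   vertex 5.8 5.6 4.6
  endloop
 endfacet
 facet normal 0.965 -0.078 -0.250
  outer loop
   vertex 5.5 3.6 3.1
   vertex 4.7 0.1 1.1
   vertex 4.9 4.2 0.6
  endloop
 endfacet
 facet normal 0.988 -0.152 0.005
  outer loop
   vertex 5.5 3.6 3.1
   vertex 5.8 5.6 4.6
   vertex 5.0 0.4 4.4
  endloop
 endfacet
 facet normal 0.980 -0.183 -0.073
  outer loop
   vertex 5.5 3.6 3.1
   vertex 5.0 0.4 4.4
   vertex 4.7 0.1 1.1
  endloop
 endfacet
 facet normal 0.085 -0.051 0.995
  outer loop
   vertex 1.6 4.5 4.9
   vertex 5.0 0.4 4.4
   vertex 5.8 5.6 4.6
  endloop
 endfacet
 facet normal -0.242 -0.422 -0.874
  outer loop
   vertex 1.3 0.6 1.8
   vertex 0.0 3.0 1.0
   vertex 4.7 0.1 1.1
  endloop
 endfacet
 facet normal -0.836 -0.300 0.459
  outer loop
   vertex 1.3 0.6 1.8
   vertex 1.6 4.5 4.9
   vertex 0.0 3.0 1.0
  endloop
 endfacet
 facet normal -0.877 -0.201 0.437
  outer loop
   vertex 0.2 4.3 2.0
   vertex 0.0 3.0 1.0
   vertex 1.6 4.5 4.9
  endloop
 endfacet
 facet normal -0.249 0.967 0.054
  outer loop
   vertex 0.2 4.3 2.0
   vertex 1.6 4.5 4.9
   vertex 5.8 5.6 4.6
  endloop
 endfacet
 facet normal -0.213 0.616 -0.758
  outer loop
   vertex 0.2 4.3 2.0
   vertex 4.9 4.2 0.6
   vertex 0.0 3.0 1.0
  endloop
 endfacet
 facet normal -0.074 0.946 -0.315
  outer loop
   vertex 0.2 4.3 2.0
   vertex 5.8 5.6 4.6
   vertex 4.9 4.2 0.6
  endloop
 endfacet
 facet normal -0.350 -0.394 0.850
  outer loop
   vertex 3.3 0.4 3.7
   vertex 5.0 0.4 4.4
   vertex 1.6 4.5 4.9
  endloop
 endfacet
 facet normal -0.639 -0.448 0.625
  outer loop
   vertex 3.3 0.4 3.7
   vertex 1.6 4.5 4.9
   vertex 1.3 0.6 1.8
  endloop
 endfacet
 facet normal -0.039 -0.995 0.094
  outer loop
   vertex 3.3 0.4 3.7
   vertex 4.7 0.1 1.1
   vertex 5.0 0.4 4.4
  endloop
 endfacet
 facet normal -0.137 -0.990 0.040
  outer loop
   vertex 3.3 0.4 3.7
   vertex 1.3 0.6 1.8
   vertex 4.7 0.1 1.1
  endloop
 endfacet
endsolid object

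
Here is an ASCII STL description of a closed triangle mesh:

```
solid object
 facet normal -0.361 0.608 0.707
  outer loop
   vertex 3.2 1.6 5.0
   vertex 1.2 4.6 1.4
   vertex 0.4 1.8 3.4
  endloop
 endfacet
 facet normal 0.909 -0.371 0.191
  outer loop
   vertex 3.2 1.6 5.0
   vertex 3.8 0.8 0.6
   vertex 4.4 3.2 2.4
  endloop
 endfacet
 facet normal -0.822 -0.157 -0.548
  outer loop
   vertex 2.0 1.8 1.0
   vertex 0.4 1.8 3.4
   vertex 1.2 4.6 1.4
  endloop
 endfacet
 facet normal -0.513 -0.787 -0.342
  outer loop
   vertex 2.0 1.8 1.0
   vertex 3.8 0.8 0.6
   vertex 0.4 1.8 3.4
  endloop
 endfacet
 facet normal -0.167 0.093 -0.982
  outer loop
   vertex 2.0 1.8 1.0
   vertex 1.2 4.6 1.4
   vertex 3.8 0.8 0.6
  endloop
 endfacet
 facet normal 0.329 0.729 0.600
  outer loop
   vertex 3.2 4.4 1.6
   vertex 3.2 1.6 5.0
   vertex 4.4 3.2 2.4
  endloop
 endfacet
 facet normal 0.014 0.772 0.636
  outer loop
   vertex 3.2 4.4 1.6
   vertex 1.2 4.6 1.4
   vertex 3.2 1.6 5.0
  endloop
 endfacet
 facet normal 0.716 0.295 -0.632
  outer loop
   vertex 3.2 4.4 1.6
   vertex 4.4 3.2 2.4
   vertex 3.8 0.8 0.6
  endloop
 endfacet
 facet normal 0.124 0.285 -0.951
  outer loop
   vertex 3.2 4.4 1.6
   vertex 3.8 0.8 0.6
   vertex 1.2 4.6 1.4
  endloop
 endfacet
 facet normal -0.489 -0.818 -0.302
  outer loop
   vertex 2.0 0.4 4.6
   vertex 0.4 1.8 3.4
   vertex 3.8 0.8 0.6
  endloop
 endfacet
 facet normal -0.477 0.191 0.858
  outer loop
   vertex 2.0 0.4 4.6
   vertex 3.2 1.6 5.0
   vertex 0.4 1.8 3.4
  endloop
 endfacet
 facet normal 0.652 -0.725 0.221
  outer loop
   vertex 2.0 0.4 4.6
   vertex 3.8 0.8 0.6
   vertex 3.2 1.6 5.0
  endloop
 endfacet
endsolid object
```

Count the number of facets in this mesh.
12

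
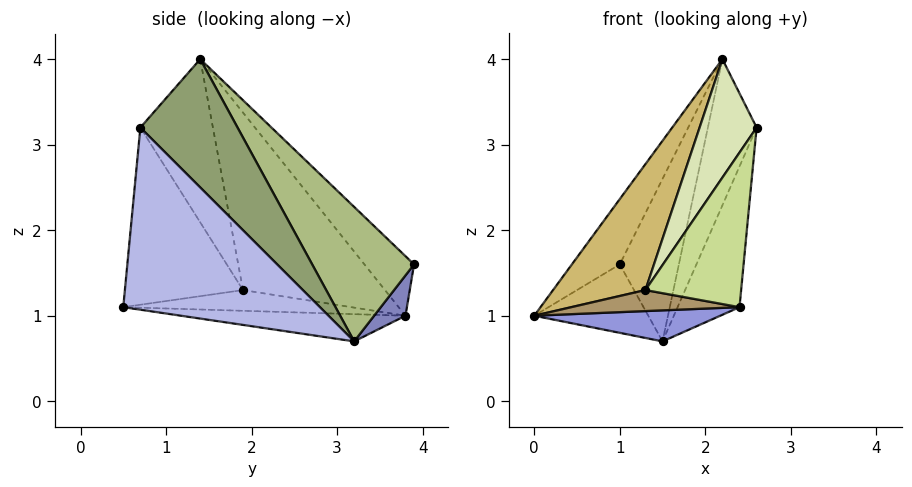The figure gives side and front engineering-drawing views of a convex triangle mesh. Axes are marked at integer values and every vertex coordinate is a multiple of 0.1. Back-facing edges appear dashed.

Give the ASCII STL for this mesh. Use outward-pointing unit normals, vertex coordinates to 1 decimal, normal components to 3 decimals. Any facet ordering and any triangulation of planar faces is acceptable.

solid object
 facet normal -0.488 0.471 0.735
  outer loop
   vertex 2.2 1.4 4.0
   vertex 1.0 3.9 1.6
   vertex 0.0 3.8 1.0
  endloop
 endfacet
 facet normal 0.227 0.826 -0.516
  outer loop
   vertex 1.5 3.2 0.7
   vertex 0.0 3.8 1.0
   vertex 1.0 3.9 1.6
  endloop
 endfacet
 facet normal -0.279 -0.231 -0.932
  outer loop
   vertex 1.5 3.2 0.7
   vertex 2.4 0.5 1.1
   vertex 0.0 3.8 1.0
  endloop
 endfacet
 facet normal 0.947 0.298 -0.119
  outer loop
   vertex 1.5 3.2 0.7
   vertex 2.6 0.7 3.2
   vertex 2.4 0.5 1.1
  endloop
 endfacet
 facet normal 0.893 0.447 0.055
  outer loop
   vertex 1.5 3.2 0.7
   vertex 2.2 1.4 4.0
   vertex 2.6 0.7 3.2
  endloop
 endfacet
 facet normal 0.861 0.500 0.090
  outer loop
   vertex 1.5 3.2 0.7
   vertex 1.0 3.9 1.6
   vertex 2.2 1.4 4.0
  endloop
 endfacet
 facet normal -0.770 -0.624 0.133
  outer loop
   vertex 1.3 1.9 1.3
   vertex 2.4 0.5 1.1
   vertex 2.6 0.7 3.2
  endloop
 endfacet
 facet normal -0.778 -0.611 0.146
  outer loop
   vertex 1.3 1.9 1.3
   vertex 2.6 0.7 3.2
   vertex 2.2 1.4 4.0
  endloop
 endfacet
 facet normal -0.777 -0.573 -0.262
  outer loop
   vertex 1.3 1.9 1.3
   vertex 0.0 3.8 1.0
   vertex 2.4 0.5 1.1
  endloop
 endfacet
 facet normal -0.825 -0.537 0.176
  outer loop
   vertex 1.3 1.9 1.3
   vertex 2.2 1.4 4.0
   vertex 0.0 3.8 1.0
  endloop
 endfacet
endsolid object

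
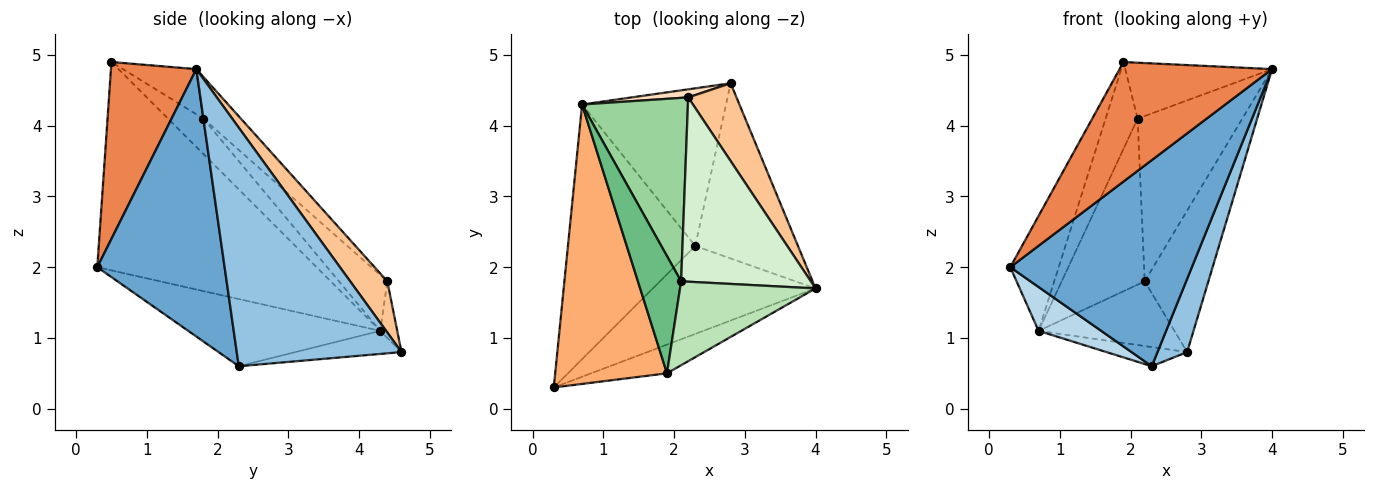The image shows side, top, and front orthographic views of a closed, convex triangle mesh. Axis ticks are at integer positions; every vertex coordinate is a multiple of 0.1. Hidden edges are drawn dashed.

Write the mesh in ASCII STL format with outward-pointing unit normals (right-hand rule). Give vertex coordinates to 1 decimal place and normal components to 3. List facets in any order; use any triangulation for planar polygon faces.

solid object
 facet normal 0.542 -0.773 -0.330
  outer loop
   vertex 2.3 2.3 0.6
   vertex 4.0 1.7 4.8
   vertex 0.3 0.3 2.0
  endloop
 endfacet
 facet normal 0.906 -0.163 -0.390
  outer loop
   vertex 2.3 2.3 0.6
   vertex 2.8 4.6 0.8
   vertex 4.0 1.7 4.8
  endloop
 endfacet
 facet normal -0.461 -0.151 -0.874
  outer loop
   vertex 0.7 4.3 1.1
   vertex 2.3 2.3 0.6
   vertex 0.3 0.3 2.0
  endloop
 endfacet
 facet normal -0.157 0.119 -0.980
  outer loop
   vertex 0.7 4.3 1.1
   vertex 2.8 4.6 0.8
   vertex 2.3 2.3 0.6
  endloop
 endfacet
 facet normal 0.478 -0.854 -0.205
  outer loop
   vertex 1.9 0.5 4.9
   vertex 0.3 0.3 2.0
   vertex 4.0 1.7 4.8
  endloop
 endfacet
 facet normal -0.865 0.191 0.464
  outer loop
   vertex 1.9 0.5 4.9
   vertex 0.7 4.3 1.1
   vertex 0.3 0.3 2.0
  endloop
 endfacet
 facet normal 0.455 0.780 0.429
  outer loop
   vertex 2.2 4.4 1.8
   vertex 4.0 1.7 4.8
   vertex 2.8 4.6 0.8
  endloop
 endfacet
 facet normal -0.123 0.985 0.123
  outer loop
   vertex 2.2 4.4 1.8
   vertex 2.8 4.6 0.8
   vertex 0.7 4.3 1.1
  endloop
 endfacet
 facet normal -0.550 0.498 0.671
  outer loop
   vertex 2.1 1.8 4.1
   vertex 0.7 4.3 1.1
   vertex 1.9 0.5 4.9
  endloop
 endfacet
 facet normal -0.364 0.625 0.691
  outer loop
   vertex 2.1 1.8 4.1
   vertex 2.2 4.4 1.8
   vertex 0.7 4.3 1.1
  endloop
 endfacet
 facet normal -0.267 0.535 0.802
  outer loop
   vertex 2.1 1.8 4.1
   vertex 1.9 0.5 4.9
   vertex 4.0 1.7 4.8
  endloop
 endfacet
 facet normal -0.233 0.649 0.724
  outer loop
   vertex 2.1 1.8 4.1
   vertex 4.0 1.7 4.8
   vertex 2.2 4.4 1.8
  endloop
 endfacet
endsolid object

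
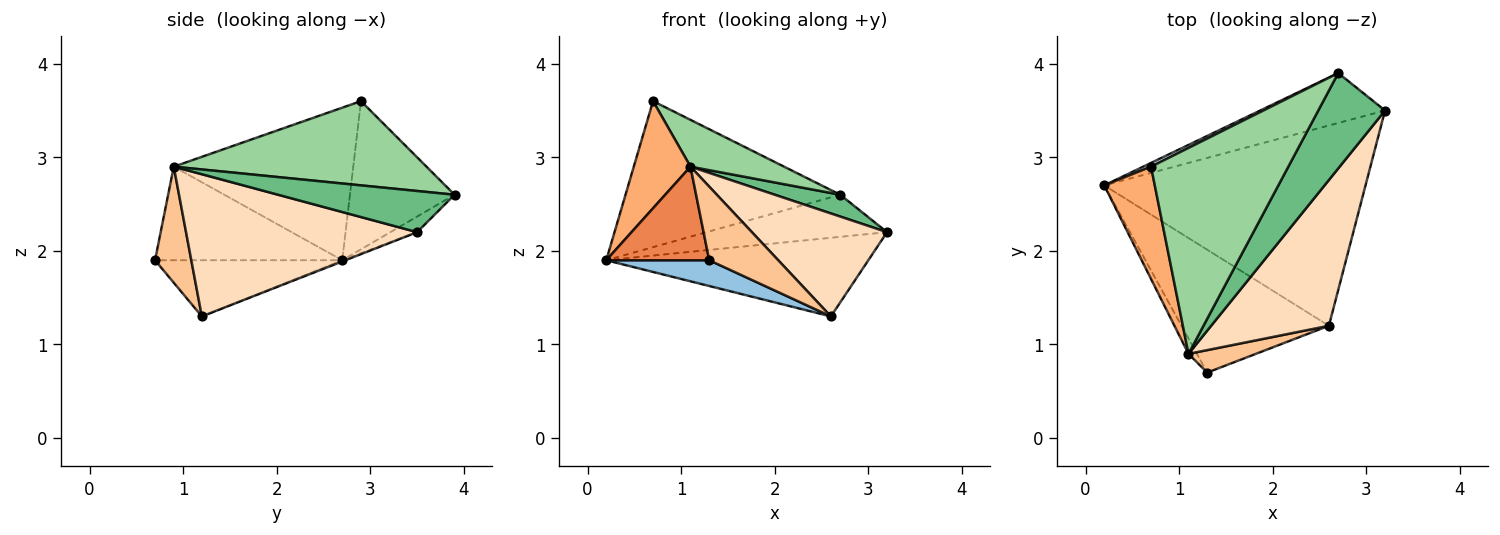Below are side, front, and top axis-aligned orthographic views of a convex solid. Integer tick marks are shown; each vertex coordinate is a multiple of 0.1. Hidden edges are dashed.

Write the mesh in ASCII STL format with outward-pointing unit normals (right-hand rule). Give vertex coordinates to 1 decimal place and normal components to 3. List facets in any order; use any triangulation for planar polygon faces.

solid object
 facet normal -0.004 0.365 -0.931
  outer loop
   vertex 2.6 1.2 1.3
   vertex 0.2 2.7 1.9
   vertex 3.2 3.5 2.2
  endloop
 endfacet
 facet normal -0.349 -0.192 -0.917
  outer loop
   vertex 2.6 1.2 1.3
   vertex 1.3 0.7 1.9
   vertex 0.2 2.7 1.9
  endloop
 endfacet
 facet normal -0.095 0.642 -0.761
  outer loop
   vertex 2.7 3.9 2.6
   vertex 3.2 3.5 2.2
   vertex 0.2 2.7 1.9
  endloop
 endfacet
 facet normal -0.438 0.899 0.023
  outer loop
   vertex 2.7 3.9 2.6
   vertex 0.2 2.7 1.9
   vertex 0.7 2.9 3.6
  endloop
 endfacet
 facet normal -0.874 -0.480 -0.079
  outer loop
   vertex 1.1 0.9 2.9
   vertex 0.2 2.7 1.9
   vertex 1.3 0.7 1.9
  endloop
 endfacet
 facet normal -0.909 -0.287 0.301
  outer loop
   vertex 1.1 0.9 2.9
   vertex 0.7 2.9 3.6
   vertex 0.2 2.7 1.9
  endloop
 endfacet
 facet normal 0.449 -0.855 0.261
  outer loop
   vertex 1.1 0.9 2.9
   vertex 1.3 0.7 1.9
   vertex 2.6 1.2 1.3
  endloop
 endfacet
 facet normal 0.702 -0.411 0.581
  outer loop
   vertex 1.1 0.9 2.9
   vertex 2.6 1.2 1.3
   vertex 3.2 3.5 2.2
  endloop
 endfacet
 facet normal 0.515 -0.191 0.835
  outer loop
   vertex 1.1 0.9 2.9
   vertex 3.2 3.5 2.2
   vertex 2.7 3.9 2.6
  endloop
 endfacet
 facet normal 0.513 -0.190 0.837
  outer loop
   vertex 1.1 0.9 2.9
   vertex 2.7 3.9 2.6
   vertex 0.7 2.9 3.6
  endloop
 endfacet
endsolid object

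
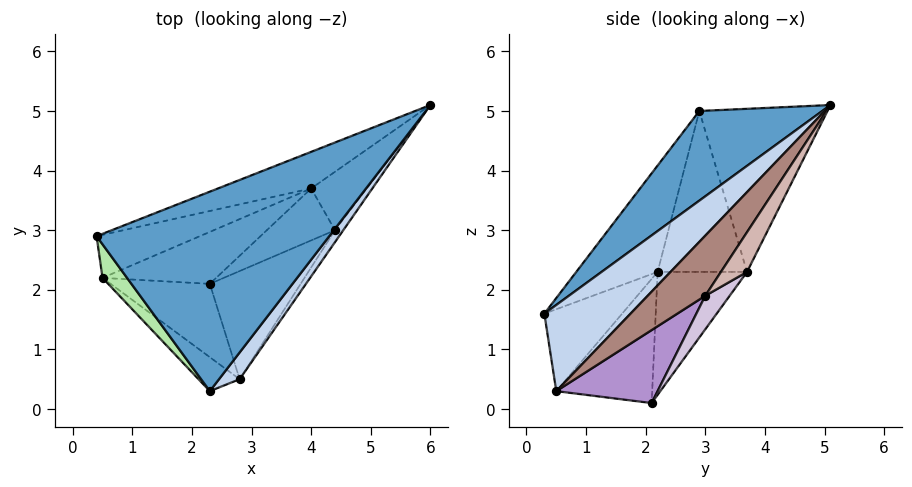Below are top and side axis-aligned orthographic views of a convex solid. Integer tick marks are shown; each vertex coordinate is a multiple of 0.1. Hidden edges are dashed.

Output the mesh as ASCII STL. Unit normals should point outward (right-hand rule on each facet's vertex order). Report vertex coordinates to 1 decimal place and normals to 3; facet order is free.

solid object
 facet normal 0.260 -0.692 0.674
  outer loop
   vertex 2.3 0.3 1.6
   vertex 6.0 5.1 5.1
   vertex 0.4 2.9 5.0
  endloop
 endfacet
 facet normal 0.716 -0.677 0.171
  outer loop
   vertex 2.8 0.5 0.3
   vertex 6.0 5.1 5.1
   vertex 2.3 0.3 1.6
  endloop
 endfacet
 facet normal -0.355 0.913 -0.203
  outer loop
   vertex 4.0 3.7 2.3
   vertex 0.4 2.9 5.0
   vertex 6.0 5.1 5.1
  endloop
 endfacet
 facet normal -0.382 0.891 -0.245
  outer loop
   vertex 0.5 2.2 2.3
   vertex 0.4 2.9 5.0
   vertex 4.0 3.7 2.3
  endloop
 endfacet
 facet normal -0.370 0.864 -0.342
  outer loop
   vertex 0.5 2.2 2.3
   vertex 4.0 3.7 2.3
   vertex 2.3 2.1 0.1
  endloop
 endfacet
 facet normal -0.687 -0.709 0.158
  outer loop
   vertex 0.5 2.2 2.3
   vertex 2.3 0.3 1.6
   vertex 0.4 2.9 5.0
  endloop
 endfacet
 facet normal -0.739 -0.563 -0.371
  outer loop
   vertex 0.5 2.2 2.3
   vertex 2.8 0.5 0.3
   vertex 2.3 0.3 1.6
  endloop
 endfacet
 facet normal -0.743 -0.307 -0.594
  outer loop
   vertex 0.5 2.2 2.3
   vertex 2.3 2.1 0.1
   vertex 2.8 0.5 0.3
  endloop
 endfacet
 facet normal 0.623 0.098 -0.776
  outer loop
   vertex 4.4 3.0 1.9
   vertex 2.8 0.5 0.3
   vertex 2.3 2.1 0.1
  endloop
 endfacet
 facet normal 0.351 0.608 -0.713
  outer loop
   vertex 4.4 3.0 1.9
   vertex 2.3 2.1 0.1
   vertex 4.0 3.7 2.3
  endloop
 endfacet
 facet normal 0.869 -0.480 -0.120
  outer loop
   vertex 4.4 3.0 1.9
   vertex 6.0 5.1 5.1
   vertex 2.8 0.5 0.3
  endloop
 endfacet
 facet normal 0.455 0.623 -0.636
  outer loop
   vertex 4.4 3.0 1.9
   vertex 4.0 3.7 2.3
   vertex 6.0 5.1 5.1
  endloop
 endfacet
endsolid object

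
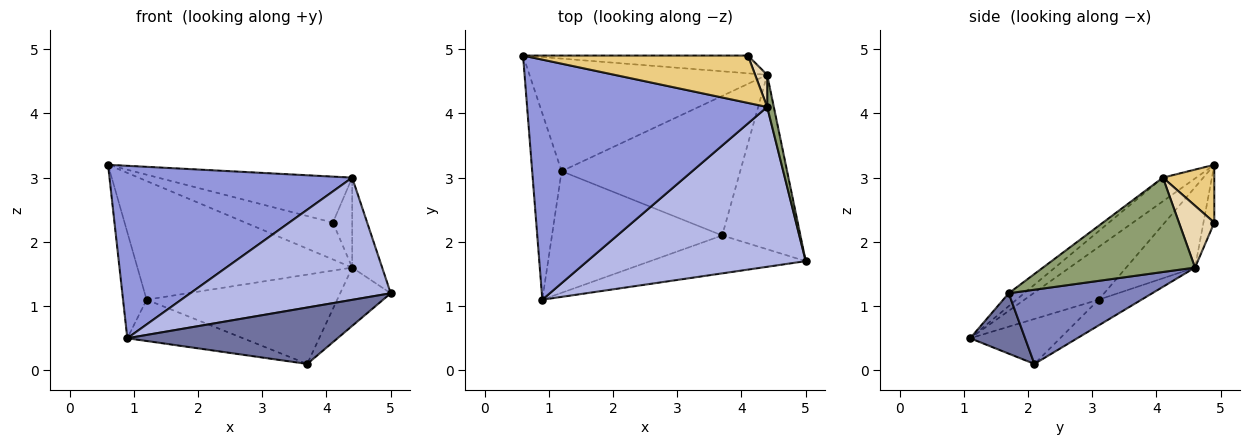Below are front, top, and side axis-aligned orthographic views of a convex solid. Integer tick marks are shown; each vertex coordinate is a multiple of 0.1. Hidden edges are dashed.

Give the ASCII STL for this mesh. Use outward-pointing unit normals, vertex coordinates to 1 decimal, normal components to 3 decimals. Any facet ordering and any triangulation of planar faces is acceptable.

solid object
 facet normal 0.212 -0.811 -0.545
  outer loop
   vertex 3.7 2.1 0.1
   vertex 5.0 1.7 1.2
   vertex 0.9 1.1 0.5
  endloop
 endfacet
 facet normal 0.669 0.236 -0.705
  outer loop
   vertex 4.4 4.6 1.6
   vertex 5.0 1.7 1.2
   vertex 3.7 2.1 0.1
  endloop
 endfacet
 facet normal -0.080 -0.582 0.810
  outer loop
   vertex 4.4 4.1 3.0
   vertex 0.6 4.9 3.2
   vertex 0.9 1.1 0.5
  endloop
 endfacet
 facet normal -0.047 -0.607 0.793
  outer loop
   vertex 4.4 4.1 3.0
   vertex 0.9 1.1 0.5
   vertex 5.0 1.7 1.2
  endloop
 endfacet
 facet normal 0.979 0.193 0.069
  outer loop
   vertex 4.4 4.1 3.0
   vertex 5.0 1.7 1.2
   vertex 4.4 4.6 1.6
  endloop
 endfacet
 facet normal -0.842 0.267 -0.469
  outer loop
   vertex 1.2 3.1 1.1
   vertex 0.9 1.1 0.5
   vertex 0.6 4.9 3.2
  endloop
 endfacet
 facet normal -0.243 0.312 -0.919
  outer loop
   vertex 1.2 3.1 1.1
   vertex 3.7 2.1 0.1
   vertex 0.9 1.1 0.5
  endloop
 endfacet
 facet normal -0.226 0.707 -0.670
  outer loop
   vertex 1.2 3.1 1.1
   vertex 0.6 4.9 3.2
   vertex 4.4 4.6 1.6
  endloop
 endfacet
 facet normal -0.120 0.535 -0.836
  outer loop
   vertex 1.2 3.1 1.1
   vertex 4.4 4.6 1.6
   vertex 3.7 2.1 0.1
  endloop
 endfacet
 facet normal -0.111 0.895 -0.431
  outer loop
   vertex 4.1 4.9 2.3
   vertex 4.4 4.6 1.6
   vertex 0.6 4.9 3.2
  endloop
 endfacet
 facet normal 0.181 0.685 0.705
  outer loop
   vertex 4.1 4.9 2.3
   vertex 0.6 4.9 3.2
   vertex 4.4 4.1 3.0
  endloop
 endfacet
 facet normal 0.865 0.472 0.169
  outer loop
   vertex 4.1 4.9 2.3
   vertex 4.4 4.1 3.0
   vertex 4.4 4.6 1.6
  endloop
 endfacet
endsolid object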